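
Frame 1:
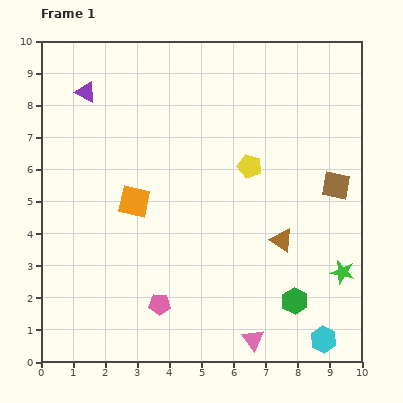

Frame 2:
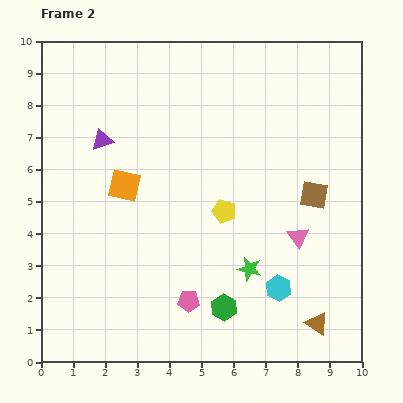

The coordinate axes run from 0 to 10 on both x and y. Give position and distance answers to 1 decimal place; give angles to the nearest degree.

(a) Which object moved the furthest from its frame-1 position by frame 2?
the pink triangle

(moved 3.5; next 2.9)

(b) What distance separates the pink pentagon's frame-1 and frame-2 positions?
0.9

The pink pentagon moved from (3.7, 1.8) to (4.6, 1.9), a distance of √(0.9² + 0.1²) ≈ 0.9.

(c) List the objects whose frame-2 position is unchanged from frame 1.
none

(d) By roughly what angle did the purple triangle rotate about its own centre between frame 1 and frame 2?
47° counter-clockwise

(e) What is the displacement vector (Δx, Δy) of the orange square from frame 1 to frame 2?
(-0.3, 0.5)

The orange square was at (2.9, 5.0) in frame 1 and (2.6, 5.5) in frame 2.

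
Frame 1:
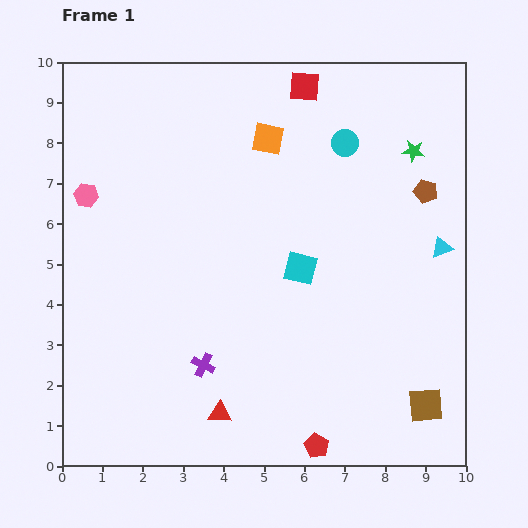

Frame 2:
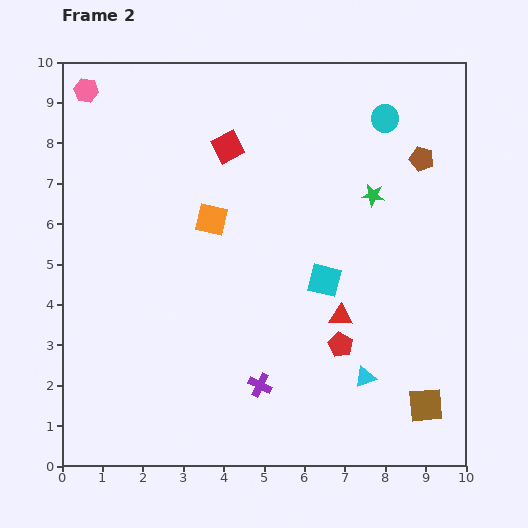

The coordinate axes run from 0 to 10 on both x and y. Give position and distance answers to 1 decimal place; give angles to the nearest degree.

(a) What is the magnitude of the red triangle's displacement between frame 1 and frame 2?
3.8

The red triangle moved from (3.9, 1.3) to (6.9, 3.7), a distance of √(3.0² + 2.4²) ≈ 3.8.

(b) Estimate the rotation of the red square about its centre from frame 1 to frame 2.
31° counter-clockwise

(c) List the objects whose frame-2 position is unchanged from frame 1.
the brown square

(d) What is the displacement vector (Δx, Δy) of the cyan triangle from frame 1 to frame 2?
(-1.9, -3.2)

The cyan triangle was at (9.4, 5.4) in frame 1 and (7.5, 2.2) in frame 2.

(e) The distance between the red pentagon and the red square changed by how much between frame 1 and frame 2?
-3.3

Distance in frame 1: 8.9. Distance in frame 2: 5.6.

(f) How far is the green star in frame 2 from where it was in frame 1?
1.5

The green star moved from (8.7, 7.8) to (7.7, 6.7), a distance of √(1.0² + 1.1²) ≈ 1.5.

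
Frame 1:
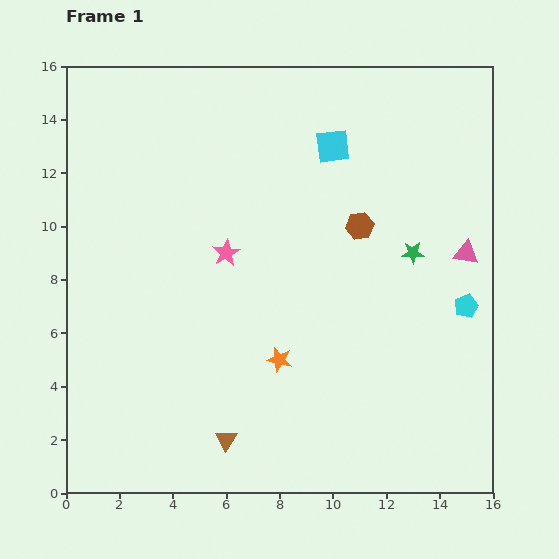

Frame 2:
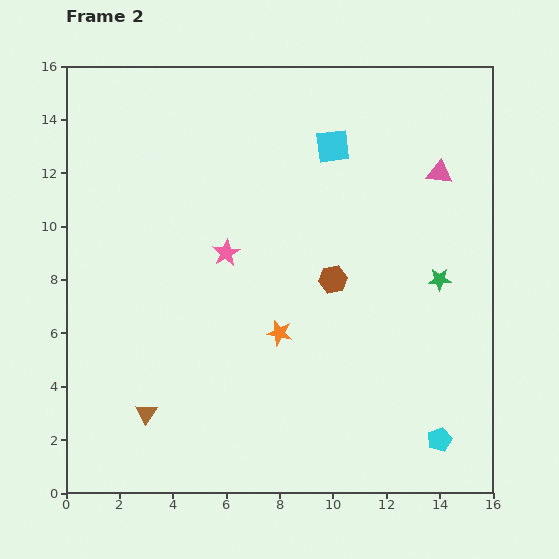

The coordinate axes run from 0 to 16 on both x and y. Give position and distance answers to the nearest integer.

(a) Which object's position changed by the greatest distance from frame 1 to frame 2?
the cyan pentagon

(moved 5; next 3)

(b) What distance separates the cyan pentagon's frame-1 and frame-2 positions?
5

The cyan pentagon moved from (15, 7) to (14, 2), a distance of √(1² + 5²) ≈ 5.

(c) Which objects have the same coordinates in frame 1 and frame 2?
the cyan square, the pink star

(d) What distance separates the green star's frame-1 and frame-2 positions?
1

The green star moved from (13, 9) to (14, 8), a distance of √(1² + 1²) ≈ 1.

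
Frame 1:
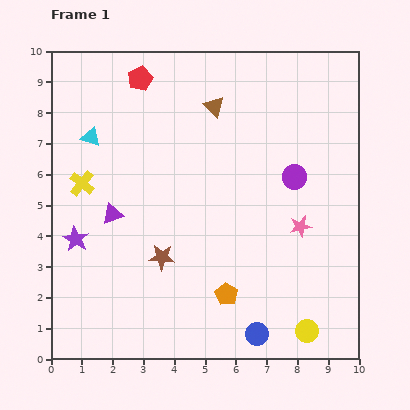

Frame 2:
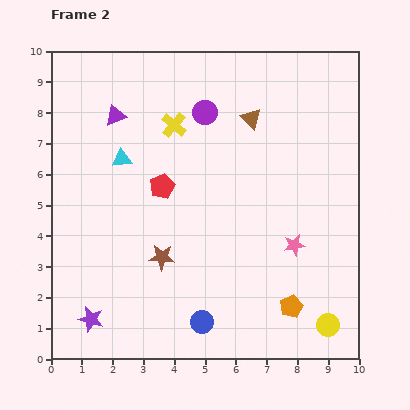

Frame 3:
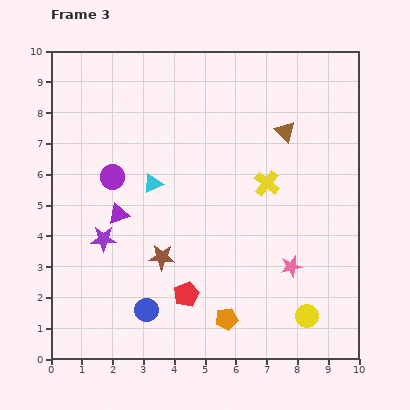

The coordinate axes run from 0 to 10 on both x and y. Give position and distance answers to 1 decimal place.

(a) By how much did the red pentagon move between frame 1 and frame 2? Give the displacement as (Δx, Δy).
(0.7, -3.5)

The red pentagon was at (2.9, 9.1) in frame 1 and (3.6, 5.6) in frame 2.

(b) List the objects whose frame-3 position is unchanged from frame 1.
the brown star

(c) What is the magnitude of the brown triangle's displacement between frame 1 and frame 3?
2.4

The brown triangle moved from (5.3, 8.2) to (7.6, 7.4), a distance of √(2.3² + 0.8²) ≈ 2.4.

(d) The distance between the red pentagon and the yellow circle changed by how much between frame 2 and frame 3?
-3.0

Distance in frame 2: 7.0. Distance in frame 3: 4.0.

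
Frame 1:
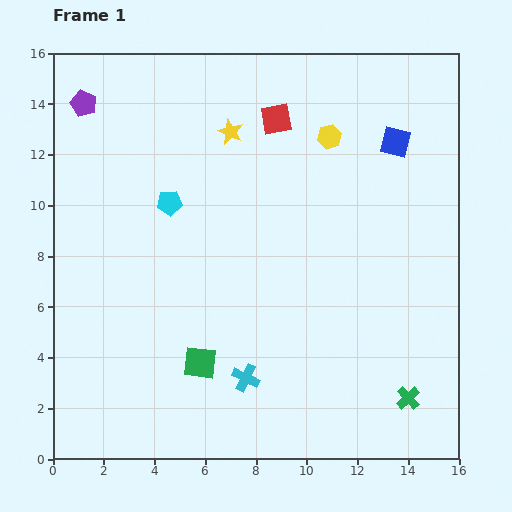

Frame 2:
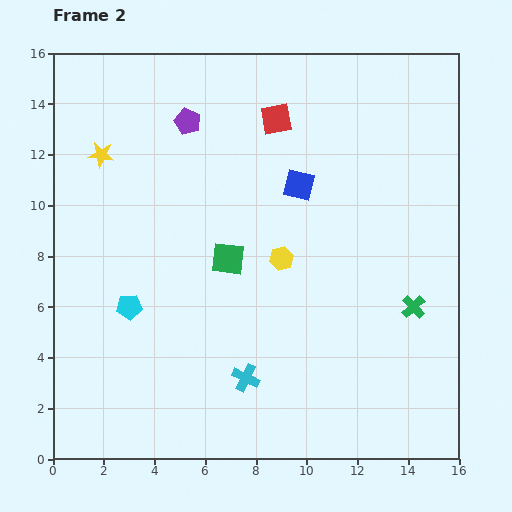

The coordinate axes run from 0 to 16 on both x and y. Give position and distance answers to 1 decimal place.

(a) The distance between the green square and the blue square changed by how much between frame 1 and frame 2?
-7.6

Distance in frame 1: 11.6. Distance in frame 2: 4.0.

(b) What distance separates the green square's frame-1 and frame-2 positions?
4.2

The green square moved from (5.8, 3.8) to (6.9, 7.9), a distance of √(1.1² + 4.1²) ≈ 4.2.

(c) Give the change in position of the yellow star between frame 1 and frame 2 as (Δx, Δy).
(-5.1, -0.9)

The yellow star was at (7.0, 12.9) in frame 1 and (1.9, 12.0) in frame 2.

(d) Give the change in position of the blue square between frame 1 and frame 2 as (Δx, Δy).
(-3.8, -1.7)

The blue square was at (13.5, 12.5) in frame 1 and (9.7, 10.8) in frame 2.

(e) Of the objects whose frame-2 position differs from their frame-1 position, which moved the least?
the green cross

(moved 3.6)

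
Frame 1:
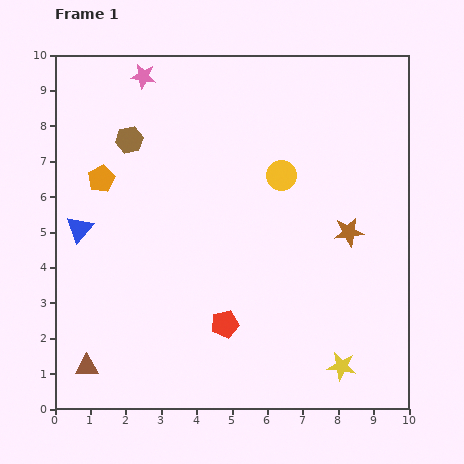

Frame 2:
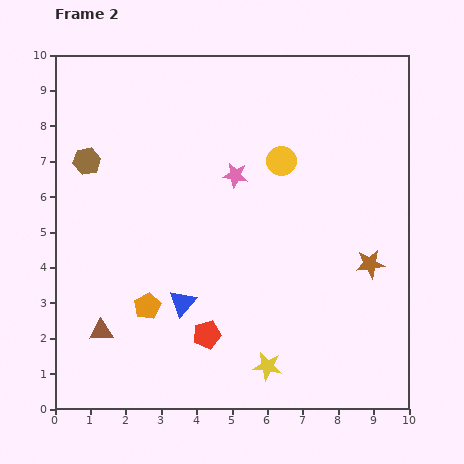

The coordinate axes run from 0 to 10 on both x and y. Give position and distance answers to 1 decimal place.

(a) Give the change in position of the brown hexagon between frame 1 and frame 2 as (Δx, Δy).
(-1.2, -0.6)

The brown hexagon was at (2.1, 7.6) in frame 1 and (0.9, 7.0) in frame 2.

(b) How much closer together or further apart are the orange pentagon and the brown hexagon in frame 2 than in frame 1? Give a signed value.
+3.0

Distance in frame 1: 1.4. Distance in frame 2: 4.4.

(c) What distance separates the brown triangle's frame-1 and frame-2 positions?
1.1

The brown triangle moved from (0.9, 1.2) to (1.3, 2.2), a distance of √(0.4² + 1.0²) ≈ 1.1.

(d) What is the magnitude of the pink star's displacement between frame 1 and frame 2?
3.8

The pink star moved from (2.5, 9.4) to (5.1, 6.6), a distance of √(2.6² + 2.8²) ≈ 3.8.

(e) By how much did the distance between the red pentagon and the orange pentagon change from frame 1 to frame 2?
-3.5

Distance in frame 1: 5.4. Distance in frame 2: 1.9.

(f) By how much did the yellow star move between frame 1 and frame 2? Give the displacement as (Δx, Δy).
(-2.1, 0.0)

The yellow star was at (8.1, 1.2) in frame 1 and (6.0, 1.2) in frame 2.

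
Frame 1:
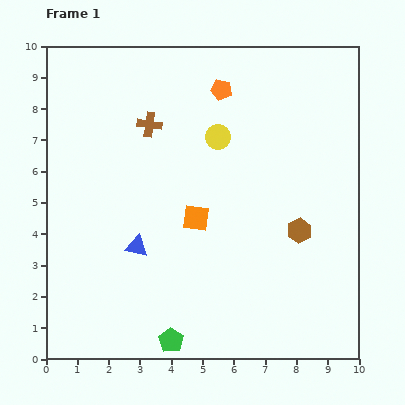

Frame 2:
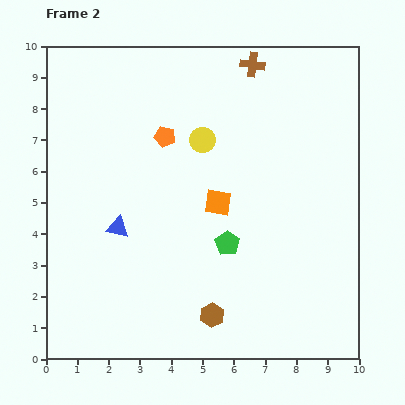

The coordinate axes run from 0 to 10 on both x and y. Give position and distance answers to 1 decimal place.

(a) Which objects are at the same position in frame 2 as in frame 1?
none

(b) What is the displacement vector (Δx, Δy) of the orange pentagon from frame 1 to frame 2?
(-1.8, -1.5)

The orange pentagon was at (5.6, 8.6) in frame 1 and (3.8, 7.1) in frame 2.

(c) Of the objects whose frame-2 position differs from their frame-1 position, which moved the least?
the yellow circle

(moved 0.5)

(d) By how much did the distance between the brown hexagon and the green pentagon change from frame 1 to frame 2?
-3.0

Distance in frame 1: 5.4. Distance in frame 2: 2.4.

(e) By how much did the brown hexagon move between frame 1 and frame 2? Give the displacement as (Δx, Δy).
(-2.8, -2.7)

The brown hexagon was at (8.1, 4.1) in frame 1 and (5.3, 1.4) in frame 2.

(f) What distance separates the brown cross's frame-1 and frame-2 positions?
3.8

The brown cross moved from (3.3, 7.5) to (6.6, 9.4), a distance of √(3.3² + 1.9²) ≈ 3.8.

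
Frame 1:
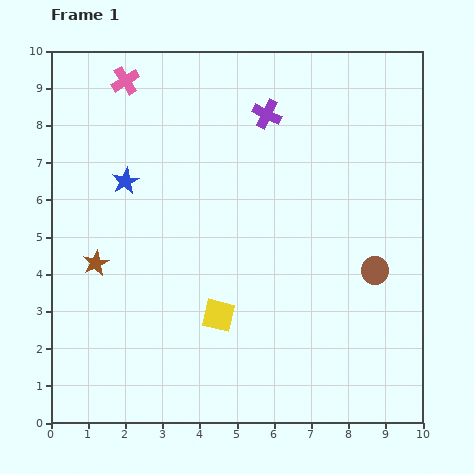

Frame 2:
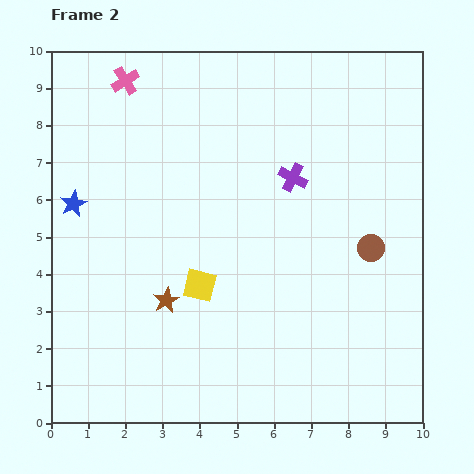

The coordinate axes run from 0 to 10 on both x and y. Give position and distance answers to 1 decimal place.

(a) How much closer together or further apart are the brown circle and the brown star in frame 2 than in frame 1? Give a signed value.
-1.8

Distance in frame 1: 7.5. Distance in frame 2: 5.7.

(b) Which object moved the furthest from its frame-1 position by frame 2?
the brown star

(moved 2.1; next 1.8)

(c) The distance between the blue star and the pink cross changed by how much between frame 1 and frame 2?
+0.9

Distance in frame 1: 2.7. Distance in frame 2: 3.6.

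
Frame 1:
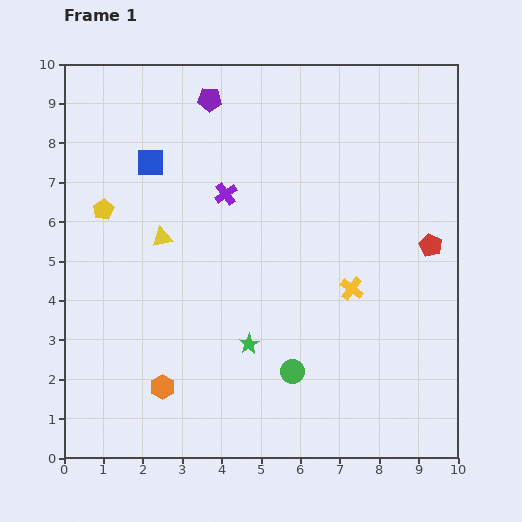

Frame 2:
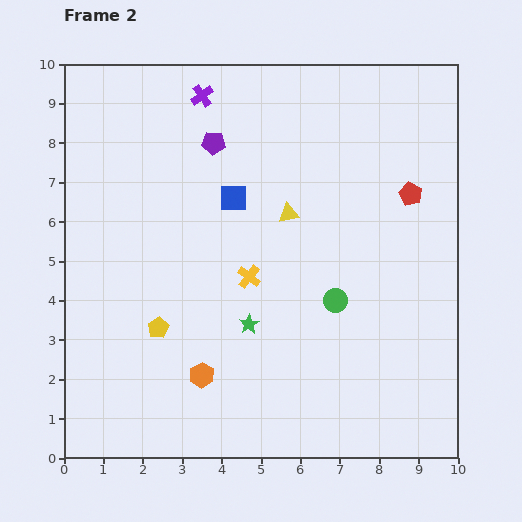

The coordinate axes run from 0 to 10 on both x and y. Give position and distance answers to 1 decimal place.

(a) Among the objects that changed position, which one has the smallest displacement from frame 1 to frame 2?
the green star

(moved 0.5)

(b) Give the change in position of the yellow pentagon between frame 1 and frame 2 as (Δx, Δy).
(1.4, -3.0)

The yellow pentagon was at (1.0, 6.3) in frame 1 and (2.4, 3.3) in frame 2.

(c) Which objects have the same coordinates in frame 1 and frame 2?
none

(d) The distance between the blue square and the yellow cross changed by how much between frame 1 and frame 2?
-4.0

Distance in frame 1: 6.0. Distance in frame 2: 2.0.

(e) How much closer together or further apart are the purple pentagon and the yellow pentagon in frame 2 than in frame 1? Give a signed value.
+1.0

Distance in frame 1: 3.9. Distance in frame 2: 4.9.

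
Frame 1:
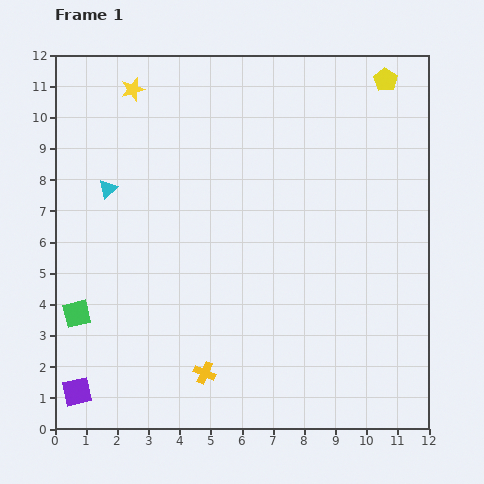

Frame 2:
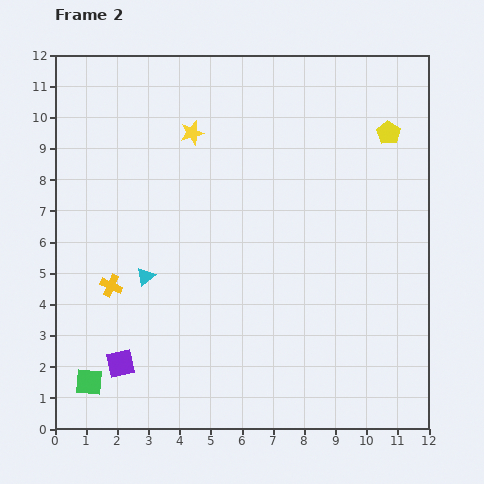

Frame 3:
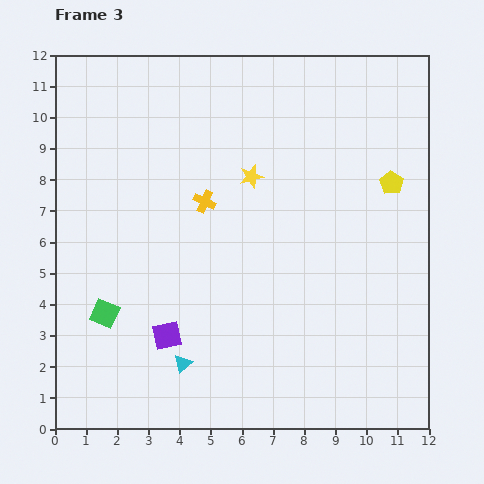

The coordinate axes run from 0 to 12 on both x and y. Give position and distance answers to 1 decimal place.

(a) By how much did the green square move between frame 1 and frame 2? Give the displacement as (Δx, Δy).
(0.4, -2.2)

The green square was at (0.7, 3.7) in frame 1 and (1.1, 1.5) in frame 2.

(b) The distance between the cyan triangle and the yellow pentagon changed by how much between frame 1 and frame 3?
-0.7

Distance in frame 1: 9.6. Distance in frame 3: 8.9.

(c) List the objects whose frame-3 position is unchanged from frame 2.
none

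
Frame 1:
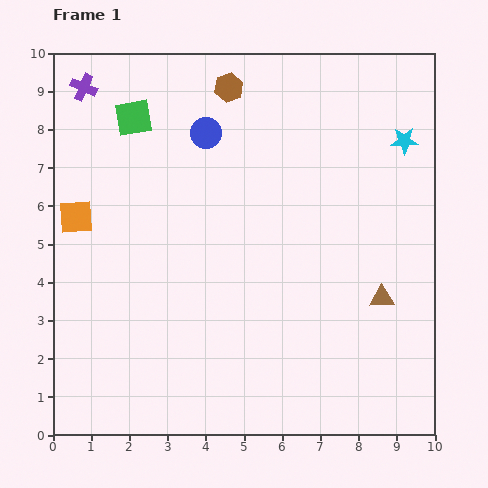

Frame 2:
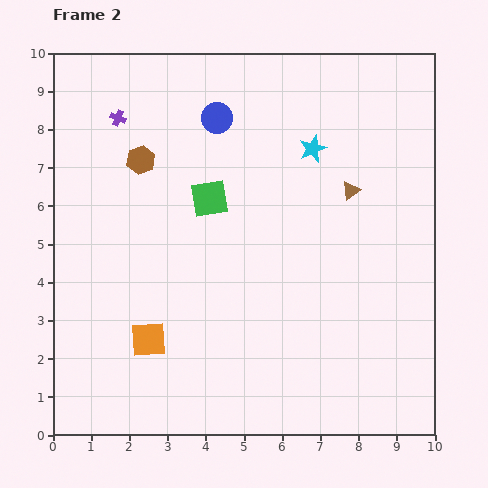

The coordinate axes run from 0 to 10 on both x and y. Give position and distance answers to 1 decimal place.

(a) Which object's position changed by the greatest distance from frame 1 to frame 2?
the orange square

(moved 3.7; next 3.0)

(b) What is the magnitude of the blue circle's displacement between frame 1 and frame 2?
0.5

The blue circle moved from (4.0, 7.9) to (4.3, 8.3), a distance of √(0.3² + 0.4²) ≈ 0.5.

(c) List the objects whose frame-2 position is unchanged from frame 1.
none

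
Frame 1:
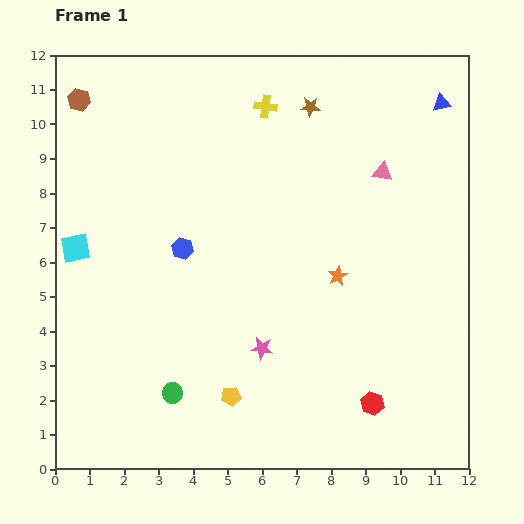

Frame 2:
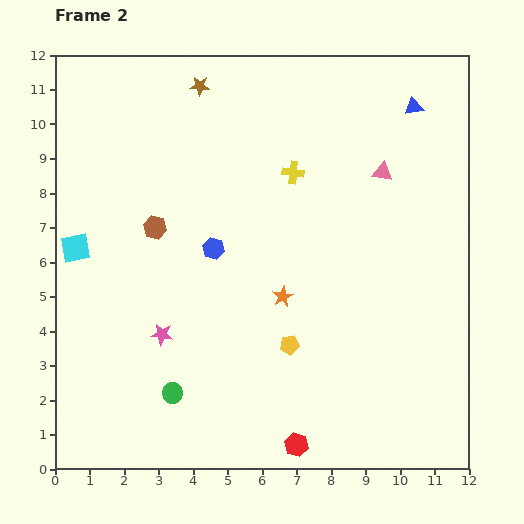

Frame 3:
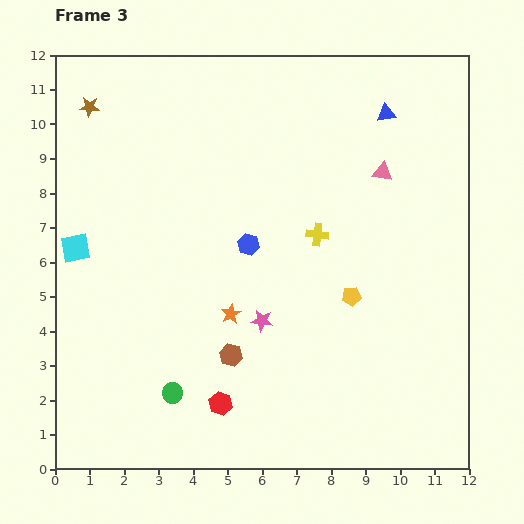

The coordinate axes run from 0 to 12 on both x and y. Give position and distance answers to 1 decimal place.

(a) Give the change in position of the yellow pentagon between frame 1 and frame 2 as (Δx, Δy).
(1.7, 1.5)

The yellow pentagon was at (5.1, 2.1) in frame 1 and (6.8, 3.6) in frame 2.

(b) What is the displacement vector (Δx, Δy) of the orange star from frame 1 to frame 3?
(-3.1, -1.1)

The orange star was at (8.2, 5.6) in frame 1 and (5.1, 4.5) in frame 3.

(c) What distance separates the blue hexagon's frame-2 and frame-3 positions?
1.0

The blue hexagon moved from (4.6, 6.4) to (5.6, 6.5), a distance of √(1.0² + 0.1²) ≈ 1.0.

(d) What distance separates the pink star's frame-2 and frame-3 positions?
2.9

The pink star moved from (3.1, 3.9) to (6.0, 4.3), a distance of √(2.9² + 0.4²) ≈ 2.9.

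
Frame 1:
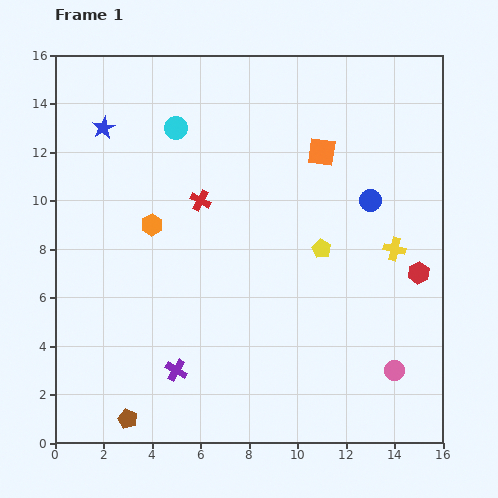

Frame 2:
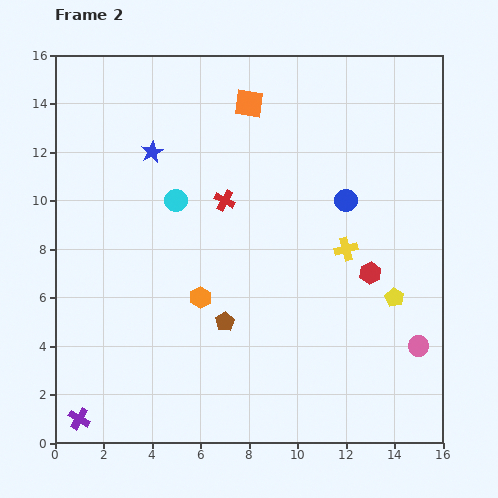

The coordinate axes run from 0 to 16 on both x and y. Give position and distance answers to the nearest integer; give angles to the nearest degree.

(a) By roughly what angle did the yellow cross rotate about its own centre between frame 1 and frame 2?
28° counter-clockwise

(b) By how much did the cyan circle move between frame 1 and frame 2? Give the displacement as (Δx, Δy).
(0, -3)

The cyan circle was at (5, 13) in frame 1 and (5, 10) in frame 2.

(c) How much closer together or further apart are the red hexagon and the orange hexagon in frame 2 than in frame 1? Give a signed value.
-4

Distance in frame 1: 11. Distance in frame 2: 7.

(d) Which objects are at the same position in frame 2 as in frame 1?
none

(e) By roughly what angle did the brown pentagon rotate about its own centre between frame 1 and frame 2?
18° clockwise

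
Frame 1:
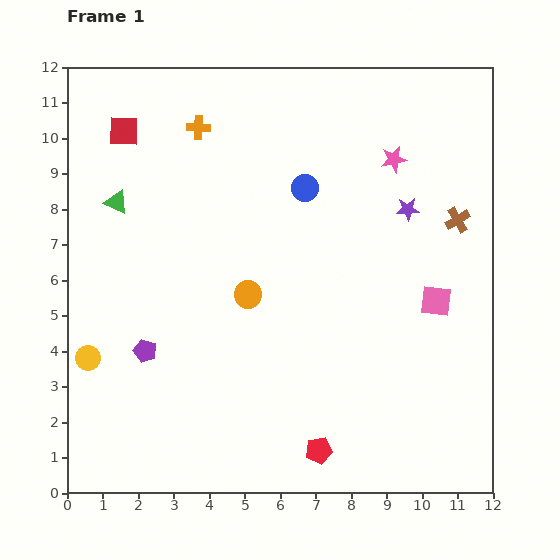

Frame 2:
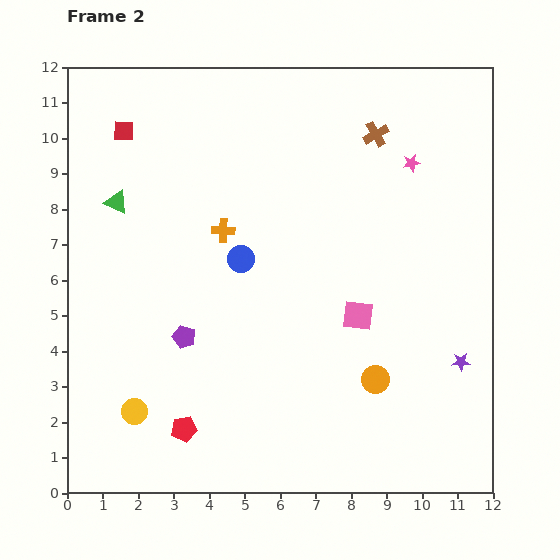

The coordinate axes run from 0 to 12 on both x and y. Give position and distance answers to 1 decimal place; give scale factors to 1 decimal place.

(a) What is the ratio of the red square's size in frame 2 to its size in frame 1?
0.7×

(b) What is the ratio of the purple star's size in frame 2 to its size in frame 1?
0.8×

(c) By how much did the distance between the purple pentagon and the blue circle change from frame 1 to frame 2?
-3.7

Distance in frame 1: 6.4. Distance in frame 2: 2.7.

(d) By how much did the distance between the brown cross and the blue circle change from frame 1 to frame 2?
+0.8

Distance in frame 1: 4.4. Distance in frame 2: 5.2.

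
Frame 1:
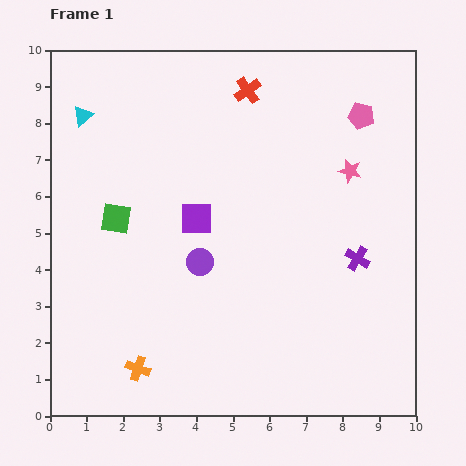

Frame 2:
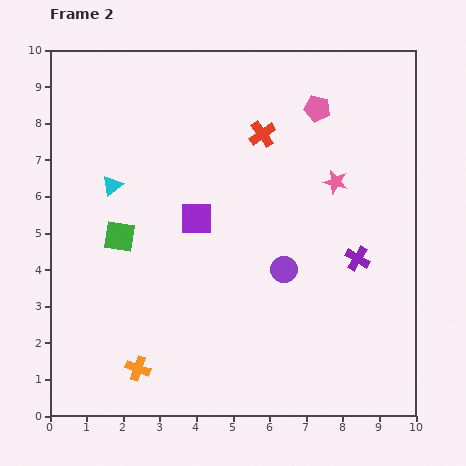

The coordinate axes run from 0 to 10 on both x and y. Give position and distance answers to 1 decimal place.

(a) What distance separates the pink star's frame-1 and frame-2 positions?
0.5

The pink star moved from (8.2, 6.7) to (7.8, 6.4), a distance of √(0.4² + 0.3²) ≈ 0.5.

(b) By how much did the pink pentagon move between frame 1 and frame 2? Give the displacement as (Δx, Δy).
(-1.2, 0.2)

The pink pentagon was at (8.5, 8.2) in frame 1 and (7.3, 8.4) in frame 2.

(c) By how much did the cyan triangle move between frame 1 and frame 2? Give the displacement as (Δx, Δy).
(0.8, -1.9)

The cyan triangle was at (0.9, 8.2) in frame 1 and (1.7, 6.3) in frame 2.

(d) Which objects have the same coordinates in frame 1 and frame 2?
the orange cross, the purple cross, the purple square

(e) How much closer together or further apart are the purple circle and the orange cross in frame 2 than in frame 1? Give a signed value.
+1.4

Distance in frame 1: 3.4. Distance in frame 2: 4.8.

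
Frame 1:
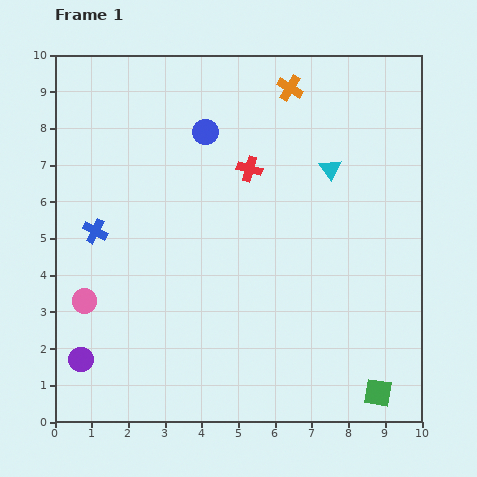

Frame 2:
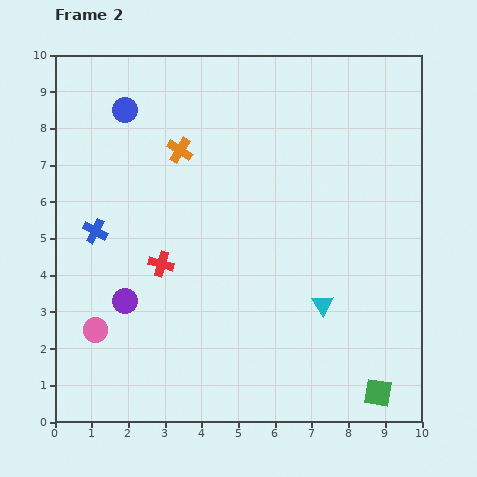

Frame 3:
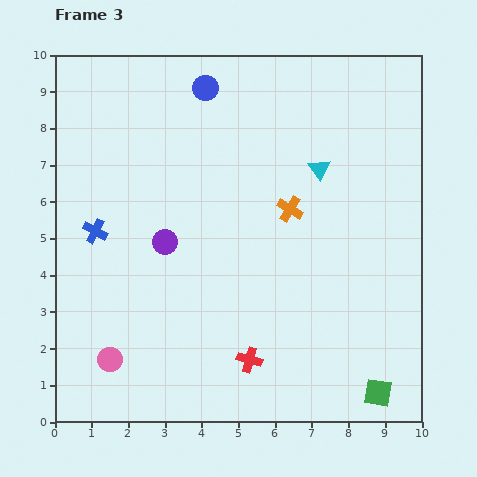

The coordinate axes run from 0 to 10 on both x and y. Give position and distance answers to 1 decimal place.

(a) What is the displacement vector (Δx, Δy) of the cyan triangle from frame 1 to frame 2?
(-0.2, -3.7)

The cyan triangle was at (7.5, 6.9) in frame 1 and (7.3, 3.2) in frame 2.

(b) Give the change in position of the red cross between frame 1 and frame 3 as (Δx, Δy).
(0.0, -5.2)

The red cross was at (5.3, 6.9) in frame 1 and (5.3, 1.7) in frame 3.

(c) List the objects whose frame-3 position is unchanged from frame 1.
the blue cross, the green square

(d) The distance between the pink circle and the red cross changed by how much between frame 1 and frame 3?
-2.0

Distance in frame 1: 5.8. Distance in frame 3: 3.8.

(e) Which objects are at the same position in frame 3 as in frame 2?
the blue cross, the green square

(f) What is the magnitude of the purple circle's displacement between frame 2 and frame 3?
1.9

The purple circle moved from (1.9, 3.3) to (3.0, 4.9), a distance of √(1.1² + 1.6²) ≈ 1.9.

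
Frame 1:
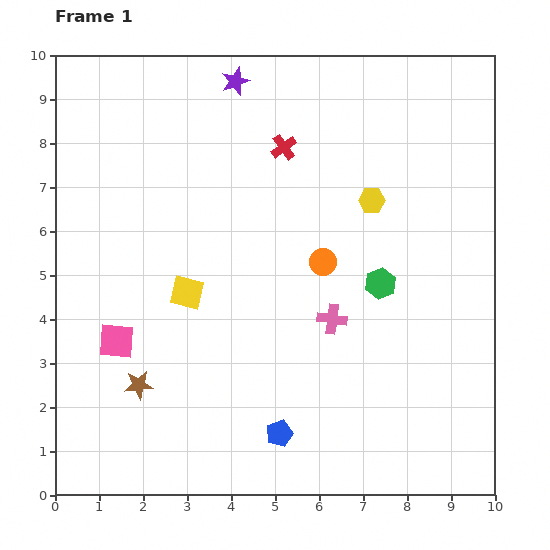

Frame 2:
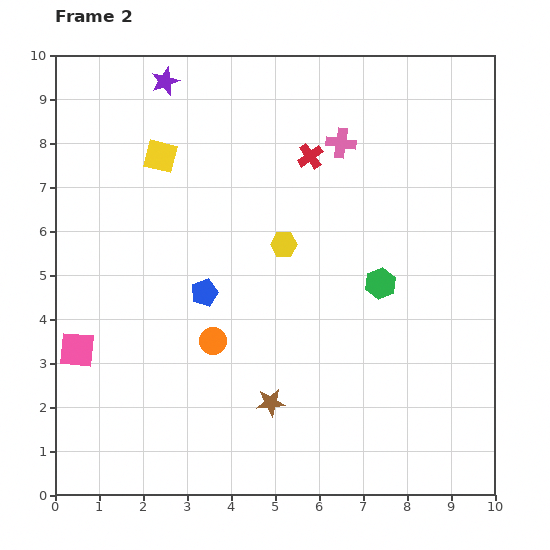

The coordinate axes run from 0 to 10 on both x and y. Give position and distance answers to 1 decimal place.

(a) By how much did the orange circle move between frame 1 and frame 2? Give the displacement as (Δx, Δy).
(-2.5, -1.8)

The orange circle was at (6.1, 5.3) in frame 1 and (3.6, 3.5) in frame 2.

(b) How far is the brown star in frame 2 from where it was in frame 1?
3.0

The brown star moved from (1.9, 2.5) to (4.9, 2.1), a distance of √(3.0² + 0.4²) ≈ 3.0.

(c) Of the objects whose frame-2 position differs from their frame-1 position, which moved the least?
the red cross

(moved 0.6)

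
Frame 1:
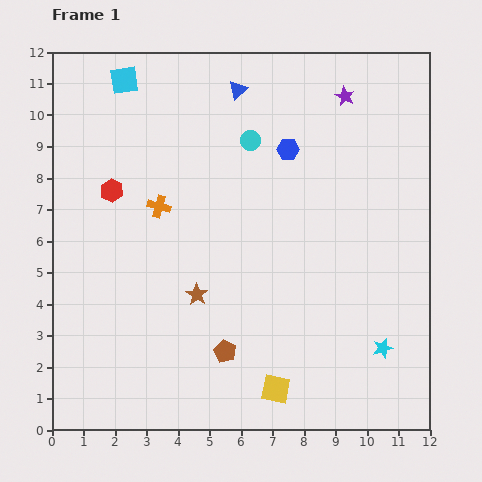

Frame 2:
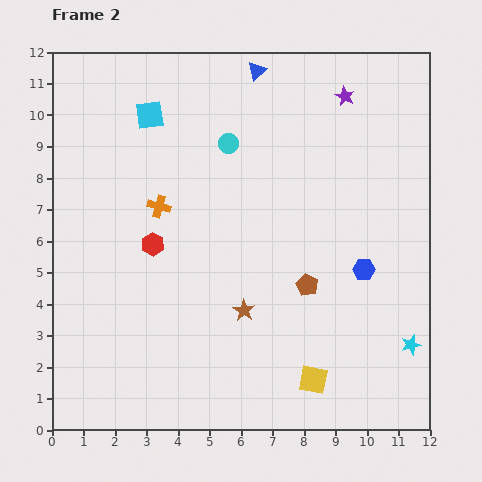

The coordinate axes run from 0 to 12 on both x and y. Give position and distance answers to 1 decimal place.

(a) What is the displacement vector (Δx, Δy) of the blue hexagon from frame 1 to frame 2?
(2.4, -3.8)

The blue hexagon was at (7.5, 8.9) in frame 1 and (9.9, 5.1) in frame 2.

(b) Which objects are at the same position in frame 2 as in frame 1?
the purple star, the orange cross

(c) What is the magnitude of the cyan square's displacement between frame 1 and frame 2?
1.4

The cyan square moved from (2.3, 11.1) to (3.1, 10.0), a distance of √(0.8² + 1.1²) ≈ 1.4.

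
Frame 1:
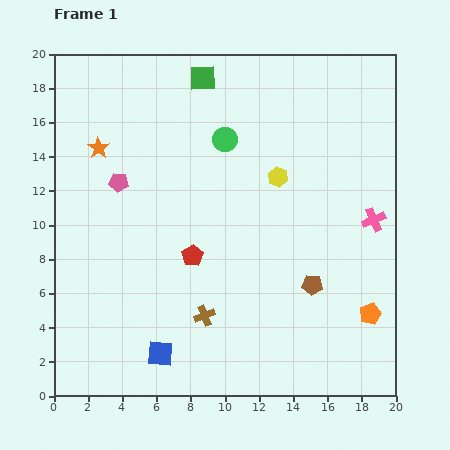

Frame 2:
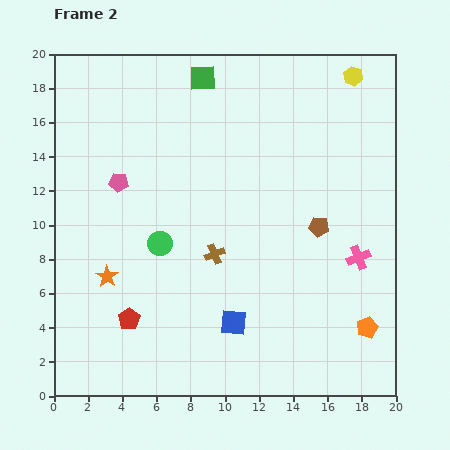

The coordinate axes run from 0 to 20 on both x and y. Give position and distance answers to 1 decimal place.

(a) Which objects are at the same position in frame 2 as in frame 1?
the green square, the pink pentagon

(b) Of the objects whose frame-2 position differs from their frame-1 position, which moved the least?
the orange pentagon

(moved 0.8)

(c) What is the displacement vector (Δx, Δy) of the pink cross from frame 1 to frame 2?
(-0.9, -2.2)

The pink cross was at (18.7, 10.3) in frame 1 and (17.8, 8.1) in frame 2.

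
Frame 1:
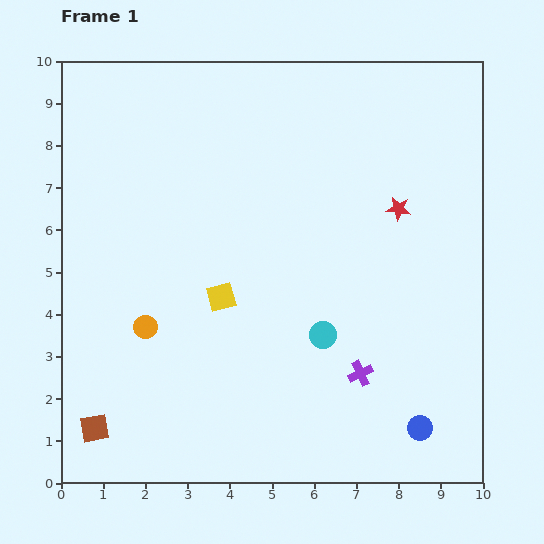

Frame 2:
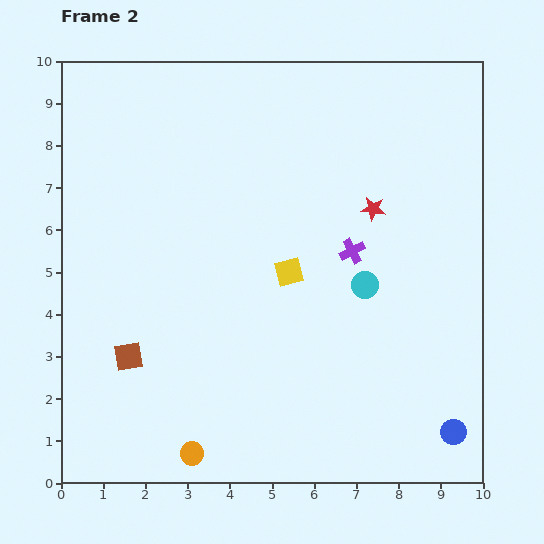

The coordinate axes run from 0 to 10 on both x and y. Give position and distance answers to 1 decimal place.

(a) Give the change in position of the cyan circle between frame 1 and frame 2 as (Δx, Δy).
(1.0, 1.2)

The cyan circle was at (6.2, 3.5) in frame 1 and (7.2, 4.7) in frame 2.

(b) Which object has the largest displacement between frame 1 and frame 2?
the orange circle

(moved 3.2; next 2.9)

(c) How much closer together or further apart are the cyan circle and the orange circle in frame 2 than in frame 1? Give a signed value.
+1.5

Distance in frame 1: 4.2. Distance in frame 2: 5.7.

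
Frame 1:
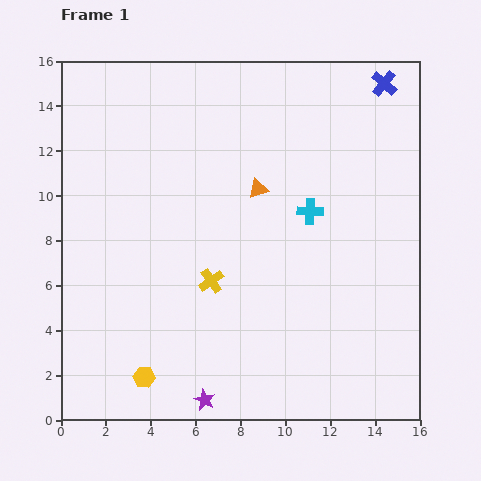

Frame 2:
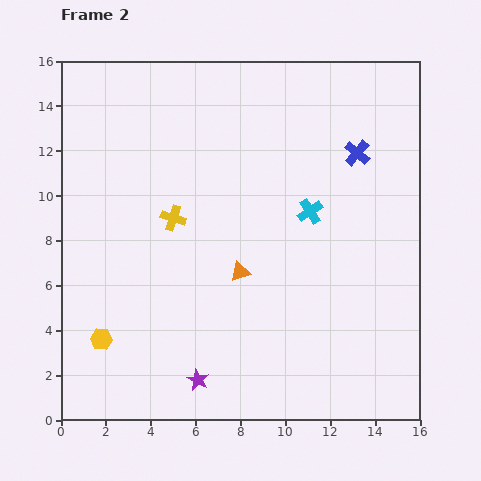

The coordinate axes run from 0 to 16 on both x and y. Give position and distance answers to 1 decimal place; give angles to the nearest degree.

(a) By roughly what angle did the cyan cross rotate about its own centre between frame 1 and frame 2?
35° counter-clockwise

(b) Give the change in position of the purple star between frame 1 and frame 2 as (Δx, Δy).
(-0.3, 0.9)

The purple star was at (6.4, 0.9) in frame 1 and (6.1, 1.8) in frame 2.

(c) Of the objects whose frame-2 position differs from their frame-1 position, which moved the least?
the purple star

(moved 0.9)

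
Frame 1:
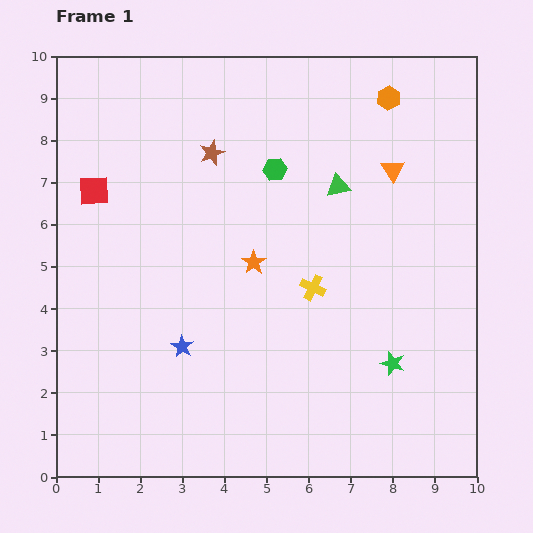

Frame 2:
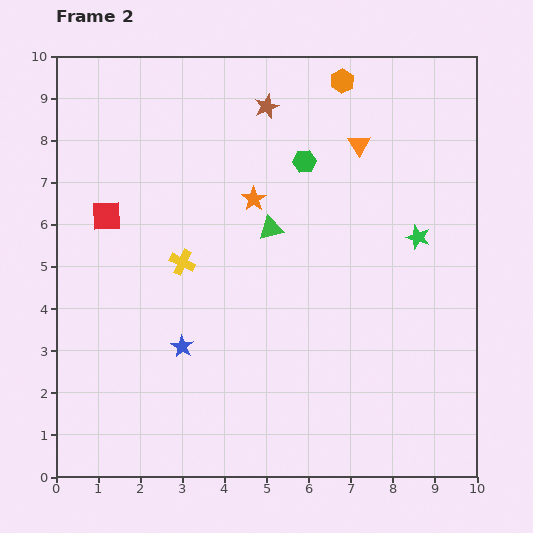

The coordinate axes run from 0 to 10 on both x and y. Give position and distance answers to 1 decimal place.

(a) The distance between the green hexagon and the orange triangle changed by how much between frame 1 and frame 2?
-1.4

Distance in frame 1: 2.8. Distance in frame 2: 1.4.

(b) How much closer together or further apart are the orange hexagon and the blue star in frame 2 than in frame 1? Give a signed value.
-0.3

Distance in frame 1: 7.7. Distance in frame 2: 7.4.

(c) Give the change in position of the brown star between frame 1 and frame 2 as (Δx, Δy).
(1.3, 1.1)

The brown star was at (3.7, 7.7) in frame 1 and (5.0, 8.8) in frame 2.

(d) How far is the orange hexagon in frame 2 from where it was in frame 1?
1.2

The orange hexagon moved from (7.9, 9.0) to (6.8, 9.4), a distance of √(1.1² + 0.4²) ≈ 1.2.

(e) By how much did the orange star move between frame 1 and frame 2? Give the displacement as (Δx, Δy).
(0.0, 1.5)

The orange star was at (4.7, 5.1) in frame 1 and (4.7, 6.6) in frame 2.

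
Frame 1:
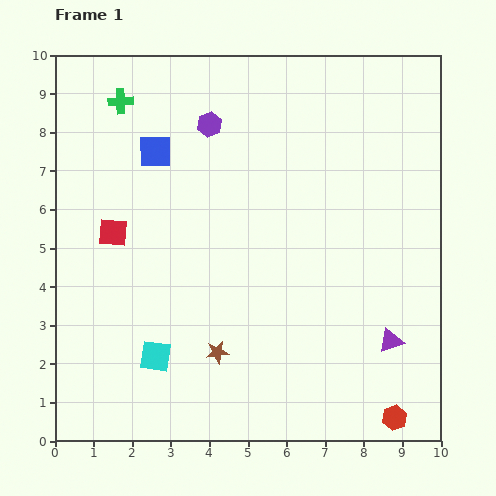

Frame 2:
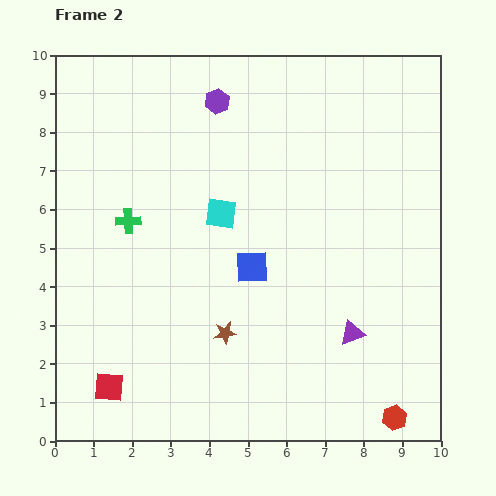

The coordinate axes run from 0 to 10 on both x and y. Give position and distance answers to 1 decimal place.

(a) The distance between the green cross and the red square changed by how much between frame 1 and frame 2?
+0.9

Distance in frame 1: 3.4. Distance in frame 2: 4.3.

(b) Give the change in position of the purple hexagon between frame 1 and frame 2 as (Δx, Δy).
(0.2, 0.6)

The purple hexagon was at (4.0, 8.2) in frame 1 and (4.2, 8.8) in frame 2.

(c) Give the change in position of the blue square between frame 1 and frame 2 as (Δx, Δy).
(2.5, -3.0)

The blue square was at (2.6, 7.5) in frame 1 and (5.1, 4.5) in frame 2.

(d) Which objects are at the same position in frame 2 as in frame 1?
the red hexagon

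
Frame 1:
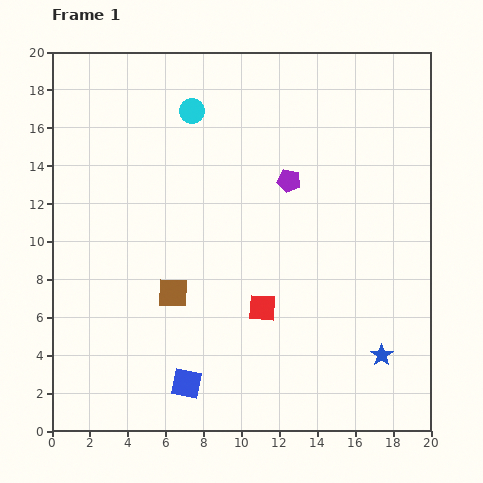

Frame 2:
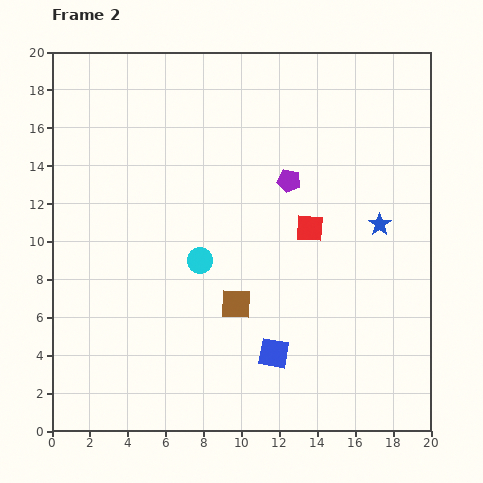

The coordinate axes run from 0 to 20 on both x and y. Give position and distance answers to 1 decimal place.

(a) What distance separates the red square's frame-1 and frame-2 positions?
4.9

The red square moved from (11.1, 6.5) to (13.6, 10.7), a distance of √(2.5² + 4.2²) ≈ 4.9.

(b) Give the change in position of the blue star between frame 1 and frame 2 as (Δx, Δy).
(-0.1, 6.9)

The blue star was at (17.4, 4.0) in frame 1 and (17.3, 10.9) in frame 2.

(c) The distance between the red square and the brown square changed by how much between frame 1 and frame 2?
+0.8

Distance in frame 1: 4.8. Distance in frame 2: 5.6.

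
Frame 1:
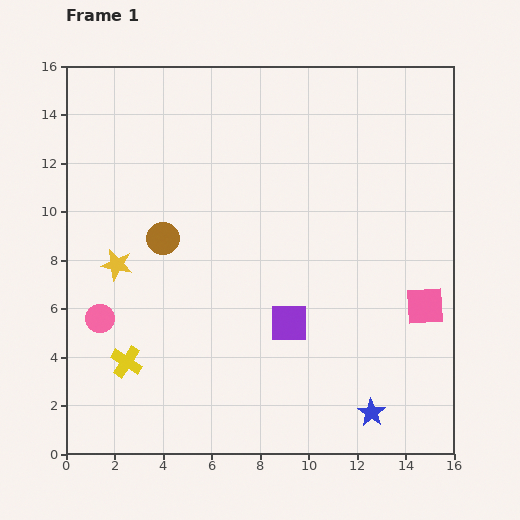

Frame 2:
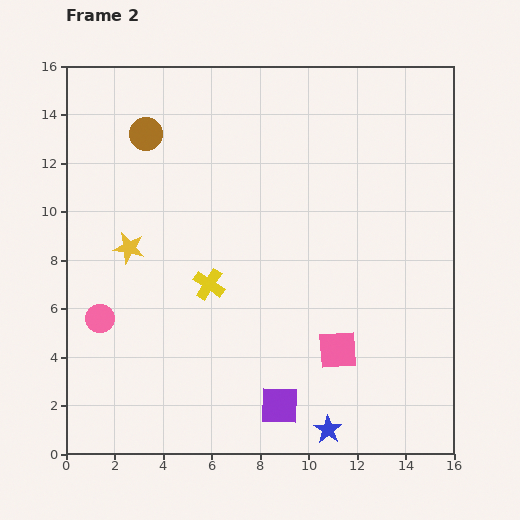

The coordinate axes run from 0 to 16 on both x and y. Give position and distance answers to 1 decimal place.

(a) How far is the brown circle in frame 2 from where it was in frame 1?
4.4

The brown circle moved from (4.0, 8.9) to (3.3, 13.2), a distance of √(0.7² + 4.3²) ≈ 4.4.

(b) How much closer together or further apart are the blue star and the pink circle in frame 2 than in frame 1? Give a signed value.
-1.4

Distance in frame 1: 11.9. Distance in frame 2: 10.5.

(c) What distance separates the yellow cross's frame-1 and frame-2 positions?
4.7

The yellow cross moved from (2.5, 3.8) to (5.9, 7.0), a distance of √(3.4² + 3.2²) ≈ 4.7.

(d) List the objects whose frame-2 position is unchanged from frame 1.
the pink circle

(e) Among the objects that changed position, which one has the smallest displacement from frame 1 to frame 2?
the yellow star

(moved 0.9)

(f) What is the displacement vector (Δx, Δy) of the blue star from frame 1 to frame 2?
(-1.8, -0.7)

The blue star was at (12.6, 1.7) in frame 1 and (10.8, 1.0) in frame 2.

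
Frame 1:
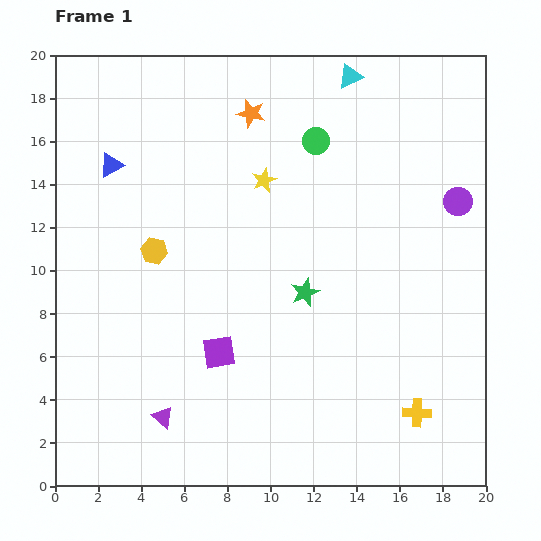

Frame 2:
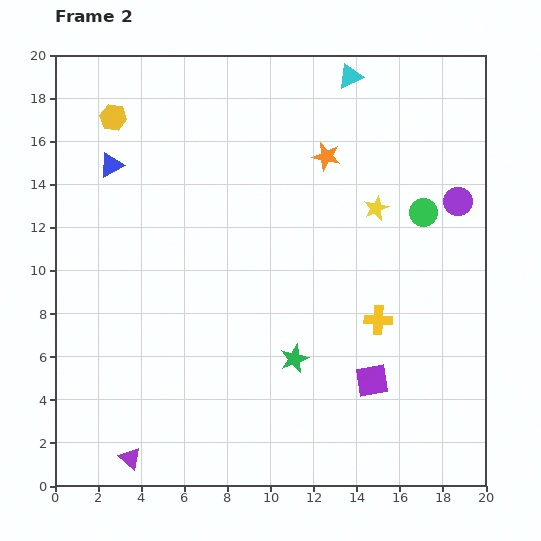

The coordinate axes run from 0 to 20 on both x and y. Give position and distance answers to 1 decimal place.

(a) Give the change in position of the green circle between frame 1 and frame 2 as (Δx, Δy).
(5.0, -3.3)

The green circle was at (12.1, 16.0) in frame 1 and (17.1, 12.7) in frame 2.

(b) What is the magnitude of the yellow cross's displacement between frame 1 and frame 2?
4.7

The yellow cross moved from (16.8, 3.4) to (15.0, 7.7), a distance of √(1.8² + 4.3²) ≈ 4.7.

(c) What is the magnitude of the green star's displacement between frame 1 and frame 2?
3.1

The green star moved from (11.6, 9.0) to (11.1, 5.9), a distance of √(0.5² + 3.1²) ≈ 3.1.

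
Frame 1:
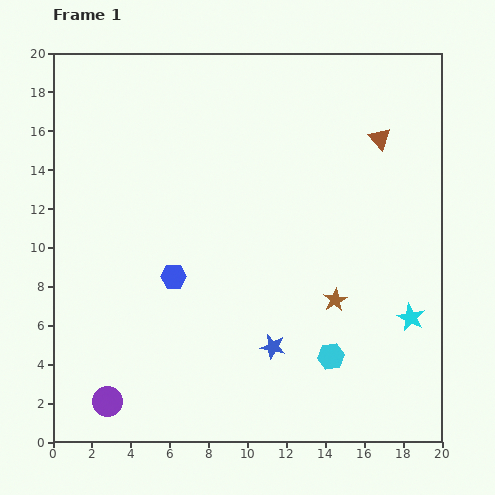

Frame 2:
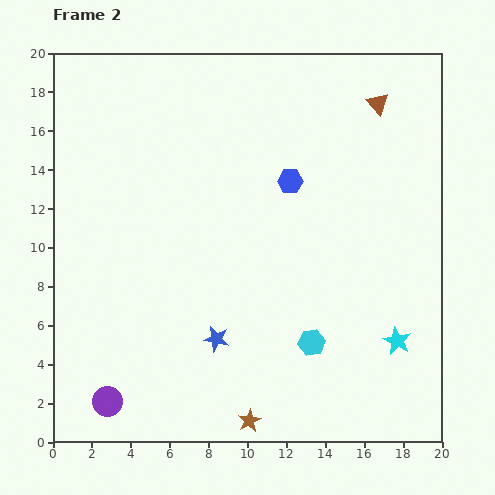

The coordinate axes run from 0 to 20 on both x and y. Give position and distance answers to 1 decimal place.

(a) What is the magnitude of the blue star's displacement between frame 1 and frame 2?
2.9

The blue star moved from (11.3, 4.9) to (8.4, 5.3), a distance of √(2.9² + 0.4²) ≈ 2.9.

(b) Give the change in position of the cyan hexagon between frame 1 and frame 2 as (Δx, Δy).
(-1.0, 0.7)

The cyan hexagon was at (14.3, 4.4) in frame 1 and (13.3, 5.1) in frame 2.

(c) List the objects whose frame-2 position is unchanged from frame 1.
the purple circle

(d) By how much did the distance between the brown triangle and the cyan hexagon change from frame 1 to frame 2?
+1.3

Distance in frame 1: 11.5. Distance in frame 2: 12.8.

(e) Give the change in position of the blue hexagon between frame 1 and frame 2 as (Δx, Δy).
(6.0, 4.9)

The blue hexagon was at (6.2, 8.5) in frame 1 and (12.2, 13.4) in frame 2.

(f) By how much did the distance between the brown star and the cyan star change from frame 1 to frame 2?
+4.6

Distance in frame 1: 4.0. Distance in frame 2: 8.6.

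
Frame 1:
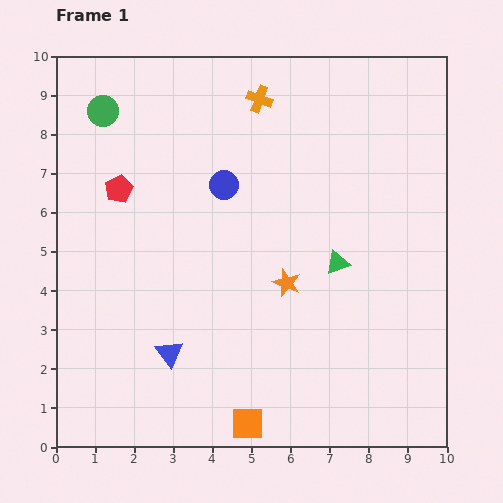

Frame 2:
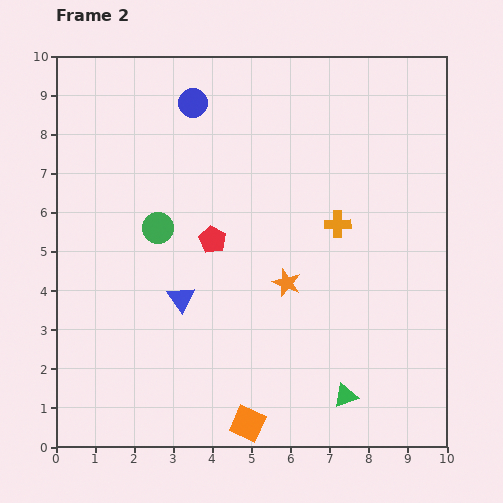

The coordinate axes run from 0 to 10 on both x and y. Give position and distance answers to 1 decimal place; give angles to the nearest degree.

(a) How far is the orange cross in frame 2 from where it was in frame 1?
3.8

The orange cross moved from (5.2, 8.9) to (7.2, 5.7), a distance of √(2.0² + 3.2²) ≈ 3.8.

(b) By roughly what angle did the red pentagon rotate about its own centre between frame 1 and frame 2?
16° counter-clockwise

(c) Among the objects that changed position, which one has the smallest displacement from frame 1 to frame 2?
the blue triangle

(moved 1.4)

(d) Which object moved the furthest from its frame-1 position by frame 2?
the orange cross

(moved 3.8; next 3.4)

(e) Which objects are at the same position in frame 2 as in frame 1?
the orange square, the orange star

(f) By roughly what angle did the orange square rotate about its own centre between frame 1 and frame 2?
23° clockwise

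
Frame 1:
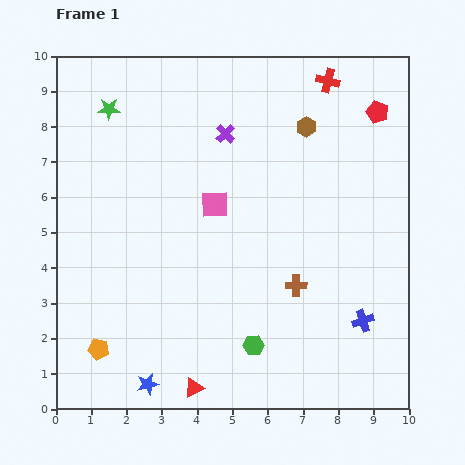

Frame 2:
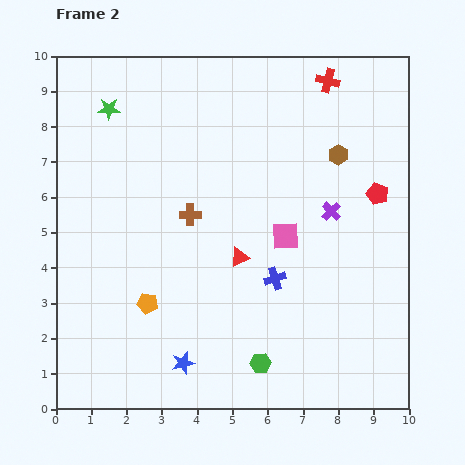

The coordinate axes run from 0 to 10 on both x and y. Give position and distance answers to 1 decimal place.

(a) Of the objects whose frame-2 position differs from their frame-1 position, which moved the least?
the green hexagon

(moved 0.5)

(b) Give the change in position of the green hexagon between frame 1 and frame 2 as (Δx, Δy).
(0.2, -0.5)

The green hexagon was at (5.6, 1.8) in frame 1 and (5.8, 1.3) in frame 2.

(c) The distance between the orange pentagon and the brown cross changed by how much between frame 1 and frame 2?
-3.1

Distance in frame 1: 5.9. Distance in frame 2: 2.8.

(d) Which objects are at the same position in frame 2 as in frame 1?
the red cross, the green star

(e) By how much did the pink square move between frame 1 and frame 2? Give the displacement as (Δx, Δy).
(2.0, -0.9)

The pink square was at (4.5, 5.8) in frame 1 and (6.5, 4.9) in frame 2.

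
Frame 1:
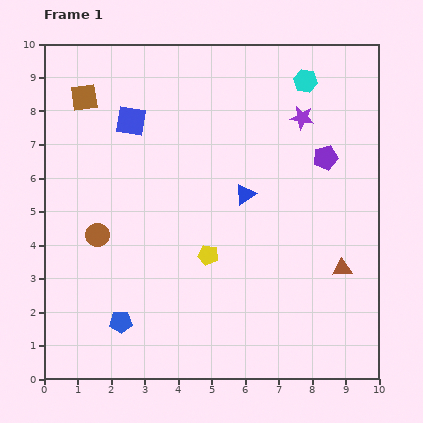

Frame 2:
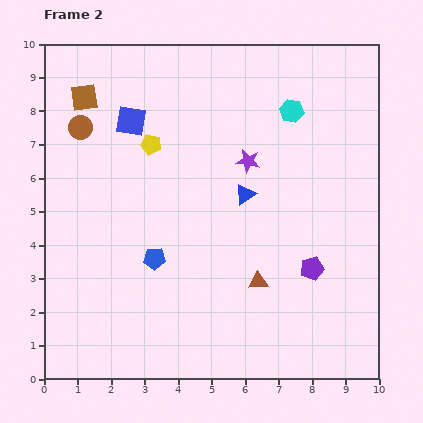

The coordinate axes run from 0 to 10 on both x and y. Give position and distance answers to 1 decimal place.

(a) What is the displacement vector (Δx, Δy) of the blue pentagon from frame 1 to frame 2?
(1.0, 1.9)

The blue pentagon was at (2.3, 1.7) in frame 1 and (3.3, 3.6) in frame 2.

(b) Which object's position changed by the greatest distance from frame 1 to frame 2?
the yellow pentagon

(moved 3.7; next 3.3)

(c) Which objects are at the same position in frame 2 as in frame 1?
the blue square, the brown square, the blue triangle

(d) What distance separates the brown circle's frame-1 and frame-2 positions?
3.2

The brown circle moved from (1.6, 4.3) to (1.1, 7.5), a distance of √(0.5² + 3.2²) ≈ 3.2.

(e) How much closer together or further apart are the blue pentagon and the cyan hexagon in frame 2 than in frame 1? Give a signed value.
-3.1

Distance in frame 1: 9.1. Distance in frame 2: 6.0.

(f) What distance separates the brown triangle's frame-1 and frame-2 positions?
2.5

The brown triangle moved from (8.9, 3.3) to (6.4, 2.9), a distance of √(2.5² + 0.4²) ≈ 2.5.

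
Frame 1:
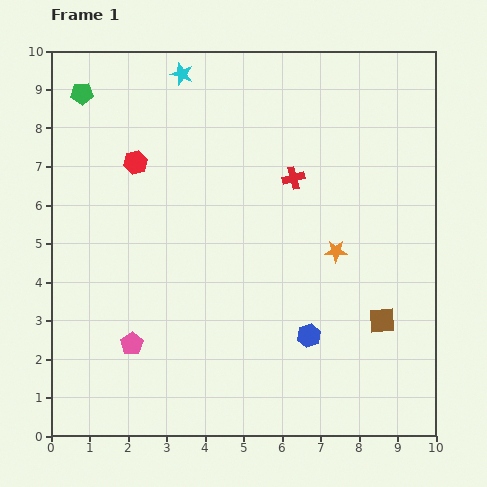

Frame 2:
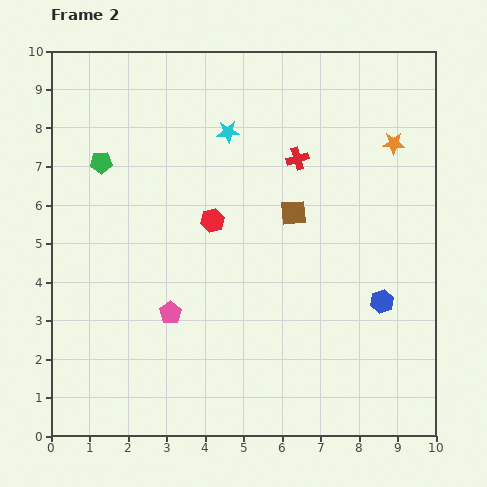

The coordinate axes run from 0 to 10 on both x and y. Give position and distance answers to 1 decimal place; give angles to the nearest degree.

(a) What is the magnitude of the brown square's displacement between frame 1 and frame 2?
3.6

The brown square moved from (8.6, 3.0) to (6.3, 5.8), a distance of √(2.3² + 2.8²) ≈ 3.6.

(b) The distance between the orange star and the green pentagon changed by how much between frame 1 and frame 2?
-0.2

Distance in frame 1: 7.8. Distance in frame 2: 7.6.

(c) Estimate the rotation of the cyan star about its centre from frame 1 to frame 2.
23° counter-clockwise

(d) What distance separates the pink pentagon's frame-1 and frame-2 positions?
1.3

The pink pentagon moved from (2.1, 2.4) to (3.1, 3.2), a distance of √(1.0² + 0.8²) ≈ 1.3.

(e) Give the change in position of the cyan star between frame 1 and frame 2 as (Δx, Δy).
(1.2, -1.5)

The cyan star was at (3.4, 9.4) in frame 1 and (4.6, 7.9) in frame 2.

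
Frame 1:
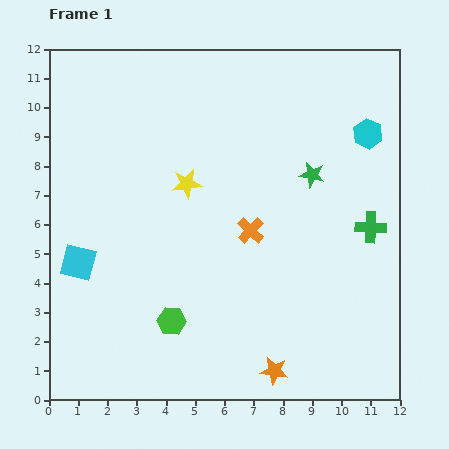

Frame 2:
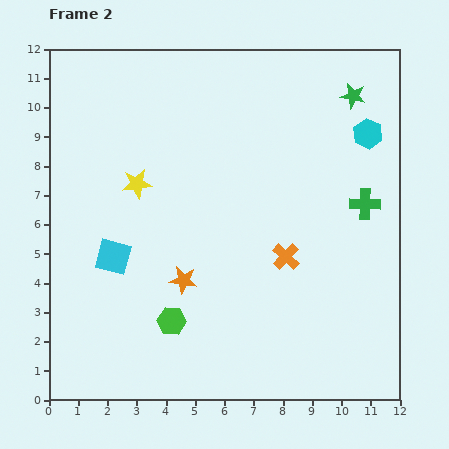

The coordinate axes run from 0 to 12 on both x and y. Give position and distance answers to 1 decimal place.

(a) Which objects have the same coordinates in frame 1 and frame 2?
the green hexagon, the cyan hexagon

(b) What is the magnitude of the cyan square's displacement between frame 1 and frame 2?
1.2

The cyan square moved from (1.0, 4.7) to (2.2, 4.9), a distance of √(1.2² + 0.2²) ≈ 1.2.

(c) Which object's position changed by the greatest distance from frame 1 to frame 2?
the orange star

(moved 4.4; next 3.0)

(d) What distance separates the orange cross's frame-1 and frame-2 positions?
1.5

The orange cross moved from (6.9, 5.8) to (8.1, 4.9), a distance of √(1.2² + 0.9²) ≈ 1.5.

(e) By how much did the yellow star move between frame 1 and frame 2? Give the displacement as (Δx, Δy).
(-1.7, 0.0)

The yellow star was at (4.7, 7.4) in frame 1 and (3.0, 7.4) in frame 2.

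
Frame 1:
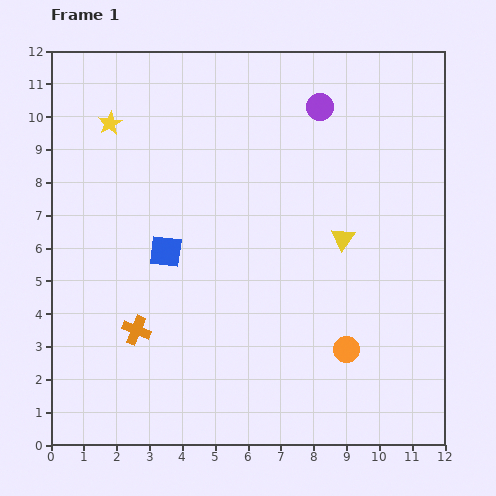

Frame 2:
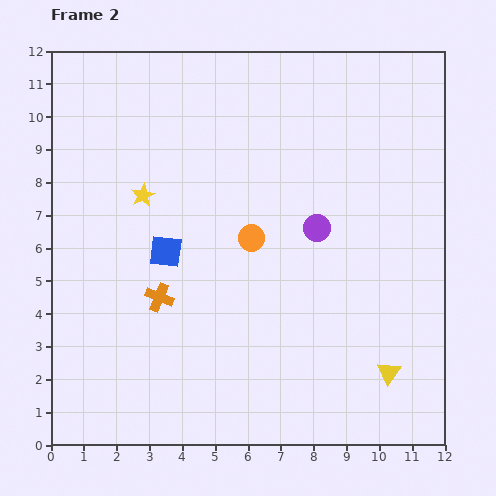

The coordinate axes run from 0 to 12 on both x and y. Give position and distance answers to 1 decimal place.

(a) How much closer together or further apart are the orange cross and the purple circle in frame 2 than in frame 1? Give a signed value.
-3.6

Distance in frame 1: 8.8. Distance in frame 2: 5.2.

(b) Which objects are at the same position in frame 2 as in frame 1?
the blue square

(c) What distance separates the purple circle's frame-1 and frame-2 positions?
3.7

The purple circle moved from (8.2, 10.3) to (8.1, 6.6), a distance of √(0.1² + 3.7²) ≈ 3.7.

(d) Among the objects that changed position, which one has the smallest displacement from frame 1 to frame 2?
the orange cross

(moved 1.2)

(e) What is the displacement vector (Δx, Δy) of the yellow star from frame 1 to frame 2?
(1.0, -2.2)

The yellow star was at (1.8, 9.8) in frame 1 and (2.8, 7.6) in frame 2.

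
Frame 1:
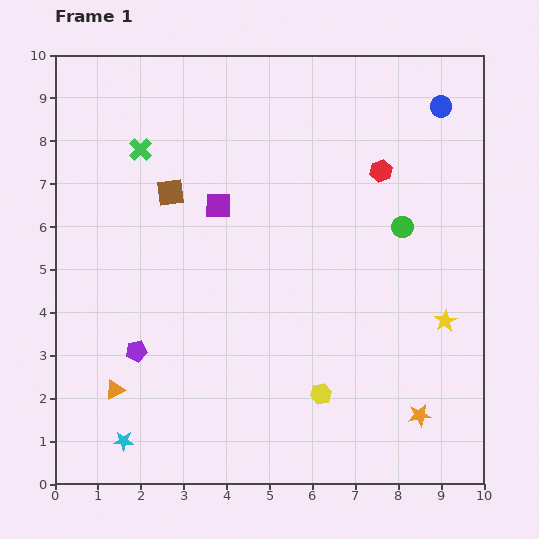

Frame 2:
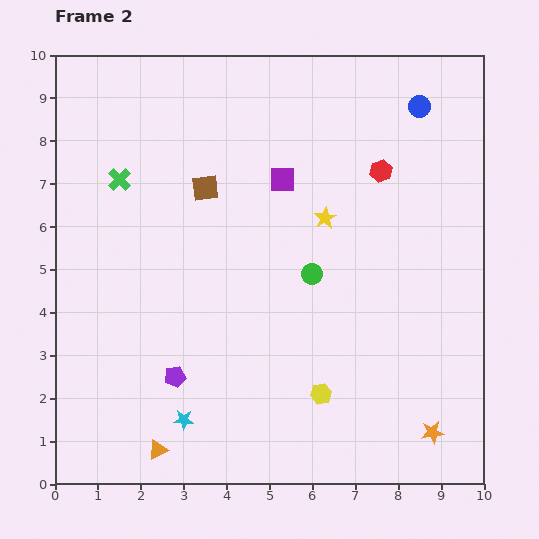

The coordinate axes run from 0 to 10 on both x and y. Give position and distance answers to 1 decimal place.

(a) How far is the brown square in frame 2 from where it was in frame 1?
0.8

The brown square moved from (2.7, 6.8) to (3.5, 6.9), a distance of √(0.8² + 0.1²) ≈ 0.8.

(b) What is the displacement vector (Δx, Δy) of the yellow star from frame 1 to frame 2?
(-2.8, 2.4)

The yellow star was at (9.1, 3.8) in frame 1 and (6.3, 6.2) in frame 2.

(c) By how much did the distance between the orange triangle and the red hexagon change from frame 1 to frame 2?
+0.3

Distance in frame 1: 8.0. Distance in frame 2: 8.3.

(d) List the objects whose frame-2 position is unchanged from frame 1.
the red hexagon, the yellow hexagon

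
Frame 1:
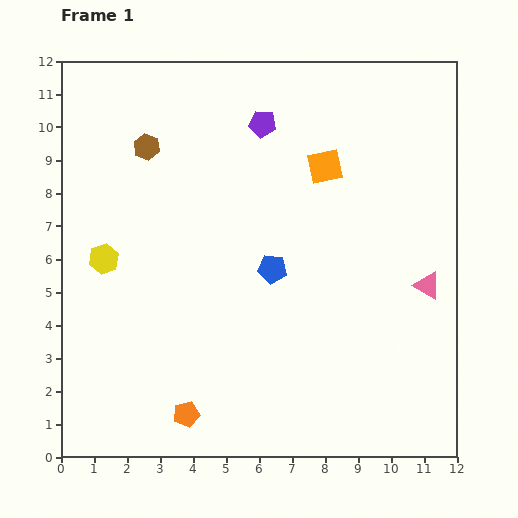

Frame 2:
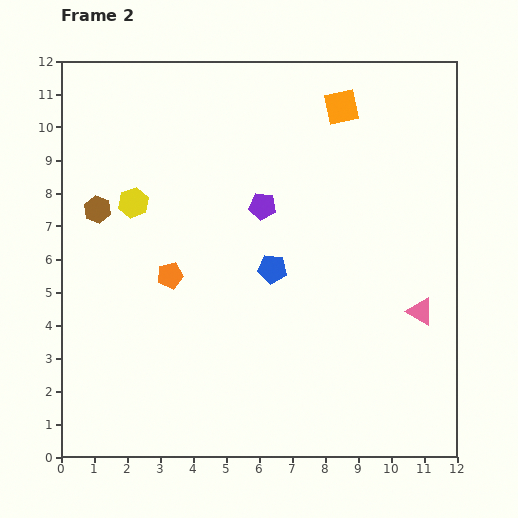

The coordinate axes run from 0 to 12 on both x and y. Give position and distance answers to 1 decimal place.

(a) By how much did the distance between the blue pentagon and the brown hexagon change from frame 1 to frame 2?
+0.3

Distance in frame 1: 5.3. Distance in frame 2: 5.6.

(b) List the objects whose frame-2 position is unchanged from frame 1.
the blue pentagon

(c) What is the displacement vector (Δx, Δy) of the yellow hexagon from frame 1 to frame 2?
(0.9, 1.7)

The yellow hexagon was at (1.3, 6.0) in frame 1 and (2.2, 7.7) in frame 2.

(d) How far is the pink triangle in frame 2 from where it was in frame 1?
0.8

The pink triangle moved from (11.1, 5.2) to (10.9, 4.4), a distance of √(0.2² + 0.8²) ≈ 0.8.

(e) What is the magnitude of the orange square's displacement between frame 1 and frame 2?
1.9

The orange square moved from (8.0, 8.8) to (8.5, 10.6), a distance of √(0.5² + 1.8²) ≈ 1.9.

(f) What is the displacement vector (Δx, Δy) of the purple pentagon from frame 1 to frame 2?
(0.0, -2.5)

The purple pentagon was at (6.1, 10.1) in frame 1 and (6.1, 7.6) in frame 2.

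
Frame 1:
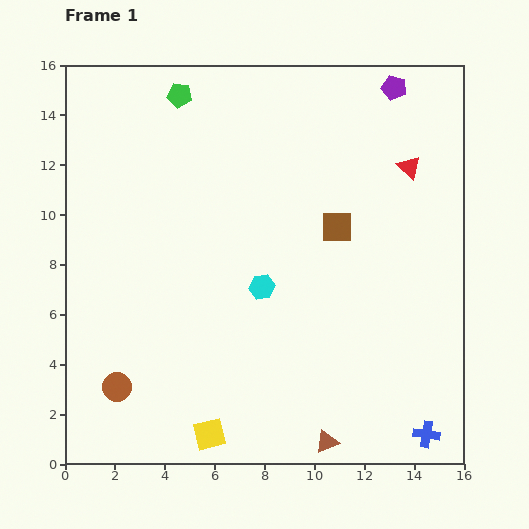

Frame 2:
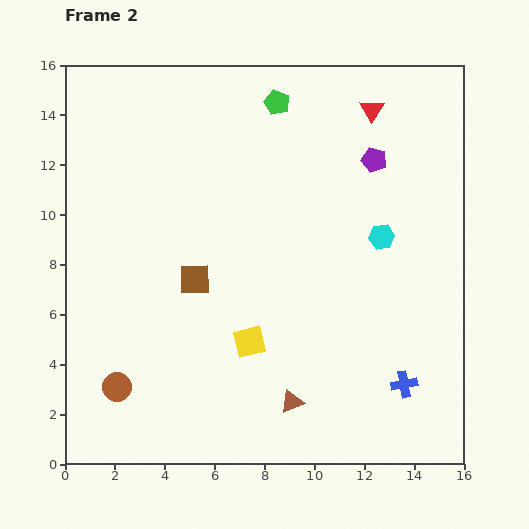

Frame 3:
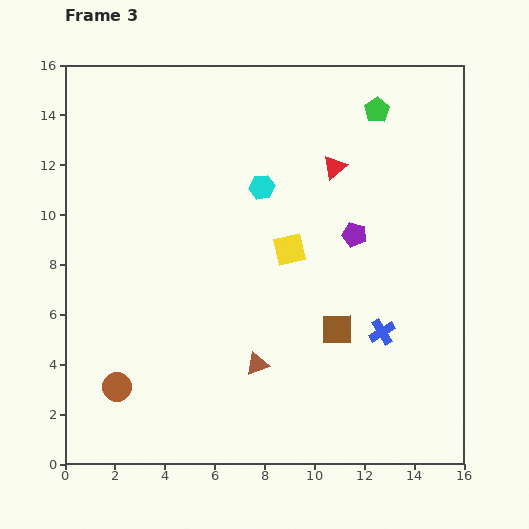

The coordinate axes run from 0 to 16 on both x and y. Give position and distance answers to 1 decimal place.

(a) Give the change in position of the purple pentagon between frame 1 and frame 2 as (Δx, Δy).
(-0.8, -2.9)

The purple pentagon was at (13.2, 15.1) in frame 1 and (12.4, 12.2) in frame 2.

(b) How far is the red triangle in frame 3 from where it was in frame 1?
3.0

The red triangle moved from (13.8, 11.9) to (10.8, 11.9), a distance of √(3.0² + 0.0²) ≈ 3.0.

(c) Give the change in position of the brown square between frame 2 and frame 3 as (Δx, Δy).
(5.7, -2.0)

The brown square was at (5.2, 7.4) in frame 2 and (10.9, 5.4) in frame 3.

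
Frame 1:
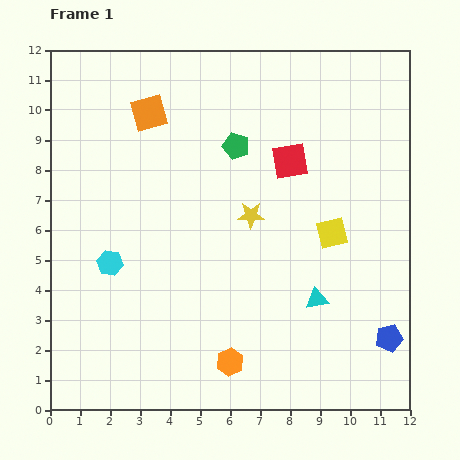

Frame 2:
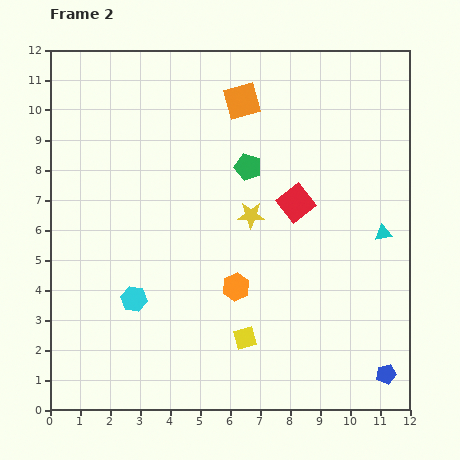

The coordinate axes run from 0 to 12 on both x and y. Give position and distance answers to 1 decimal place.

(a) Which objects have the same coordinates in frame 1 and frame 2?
the yellow star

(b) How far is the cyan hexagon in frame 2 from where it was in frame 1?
1.4

The cyan hexagon moved from (2.0, 4.9) to (2.8, 3.7), a distance of √(0.8² + 1.2²) ≈ 1.4.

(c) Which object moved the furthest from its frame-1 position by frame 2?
the yellow square

(moved 4.5; next 3.1)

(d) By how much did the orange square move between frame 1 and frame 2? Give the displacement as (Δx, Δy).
(3.1, 0.4)

The orange square was at (3.3, 9.9) in frame 1 and (6.4, 10.3) in frame 2.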